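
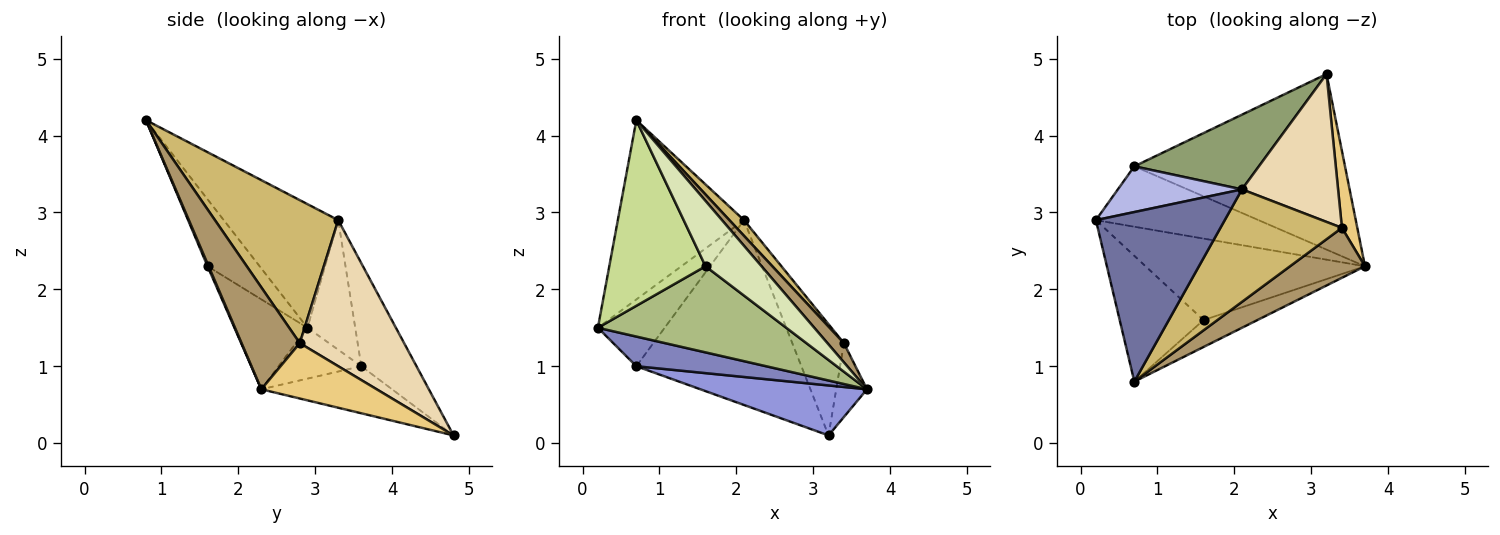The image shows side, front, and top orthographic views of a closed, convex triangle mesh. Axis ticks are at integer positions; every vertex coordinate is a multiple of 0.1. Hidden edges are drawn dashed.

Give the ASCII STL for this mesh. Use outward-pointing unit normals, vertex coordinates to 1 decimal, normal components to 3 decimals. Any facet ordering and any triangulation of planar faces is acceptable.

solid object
 facet normal -0.550 0.607 0.574
  outer loop
   vertex 2.1 3.3 2.9
   vertex 0.2 2.9 1.5
   vertex 0.7 0.8 4.2
  endloop
 endfacet
 facet normal -0.270 -0.424 -0.864
  outer loop
   vertex 0.7 3.6 1.0
   vertex 3.7 2.3 0.7
   vertex 0.2 2.9 1.5
  endloop
 endfacet
 facet normal -0.210 -0.268 -0.940
  outer loop
   vertex 0.7 3.6 1.0
   vertex 3.2 4.8 0.1
   vertex 3.7 2.3 0.7
  endloop
 endfacet
 facet normal -0.508 0.711 0.487
  outer loop
   vertex 0.7 3.6 1.0
   vertex 0.2 2.9 1.5
   vertex 2.1 3.3 2.9
  endloop
 endfacet
 facet normal -0.296 0.885 0.358
  outer loop
   vertex 0.7 3.6 1.0
   vertex 2.1 3.3 2.9
   vertex 3.2 4.8 0.1
  endloop
 endfacet
 facet normal -0.271 -0.699 -0.662
  outer loop
   vertex 1.6 1.6 2.3
   vertex 0.2 2.9 1.5
   vertex 3.7 2.3 0.7
  endloop
 endfacet
 facet normal -0.409 -0.755 -0.512
  outer loop
   vertex 1.6 1.6 2.3
   vertex 0.7 0.8 4.2
   vertex 0.2 2.9 1.5
  endloop
 endfacet
 facet normal 0.018 -0.925 -0.381
  outer loop
   vertex 1.6 1.6 2.3
   vertex 3.7 2.3 0.7
   vertex 0.7 0.8 4.2
  endloop
 endfacet
 facet normal 0.785 -0.222 0.578
  outer loop
   vertex 3.4 2.8 1.3
   vertex 0.7 0.8 4.2
   vertex 3.7 2.3 0.7
  endloop
 endfacet
 facet normal 0.759 -0.090 0.645
  outer loop
   vertex 3.4 2.8 1.3
   vertex 2.1 3.3 2.9
   vertex 0.7 0.8 4.2
  endloop
 endfacet
 facet normal 0.933 0.249 0.259
  outer loop
   vertex 3.4 2.8 1.3
   vertex 3.7 2.3 0.7
   vertex 3.2 4.8 0.1
  endloop
 endfacet
 facet normal 0.772 0.382 0.508
  outer loop
   vertex 3.4 2.8 1.3
   vertex 3.2 4.8 0.1
   vertex 2.1 3.3 2.9
  endloop
 endfacet
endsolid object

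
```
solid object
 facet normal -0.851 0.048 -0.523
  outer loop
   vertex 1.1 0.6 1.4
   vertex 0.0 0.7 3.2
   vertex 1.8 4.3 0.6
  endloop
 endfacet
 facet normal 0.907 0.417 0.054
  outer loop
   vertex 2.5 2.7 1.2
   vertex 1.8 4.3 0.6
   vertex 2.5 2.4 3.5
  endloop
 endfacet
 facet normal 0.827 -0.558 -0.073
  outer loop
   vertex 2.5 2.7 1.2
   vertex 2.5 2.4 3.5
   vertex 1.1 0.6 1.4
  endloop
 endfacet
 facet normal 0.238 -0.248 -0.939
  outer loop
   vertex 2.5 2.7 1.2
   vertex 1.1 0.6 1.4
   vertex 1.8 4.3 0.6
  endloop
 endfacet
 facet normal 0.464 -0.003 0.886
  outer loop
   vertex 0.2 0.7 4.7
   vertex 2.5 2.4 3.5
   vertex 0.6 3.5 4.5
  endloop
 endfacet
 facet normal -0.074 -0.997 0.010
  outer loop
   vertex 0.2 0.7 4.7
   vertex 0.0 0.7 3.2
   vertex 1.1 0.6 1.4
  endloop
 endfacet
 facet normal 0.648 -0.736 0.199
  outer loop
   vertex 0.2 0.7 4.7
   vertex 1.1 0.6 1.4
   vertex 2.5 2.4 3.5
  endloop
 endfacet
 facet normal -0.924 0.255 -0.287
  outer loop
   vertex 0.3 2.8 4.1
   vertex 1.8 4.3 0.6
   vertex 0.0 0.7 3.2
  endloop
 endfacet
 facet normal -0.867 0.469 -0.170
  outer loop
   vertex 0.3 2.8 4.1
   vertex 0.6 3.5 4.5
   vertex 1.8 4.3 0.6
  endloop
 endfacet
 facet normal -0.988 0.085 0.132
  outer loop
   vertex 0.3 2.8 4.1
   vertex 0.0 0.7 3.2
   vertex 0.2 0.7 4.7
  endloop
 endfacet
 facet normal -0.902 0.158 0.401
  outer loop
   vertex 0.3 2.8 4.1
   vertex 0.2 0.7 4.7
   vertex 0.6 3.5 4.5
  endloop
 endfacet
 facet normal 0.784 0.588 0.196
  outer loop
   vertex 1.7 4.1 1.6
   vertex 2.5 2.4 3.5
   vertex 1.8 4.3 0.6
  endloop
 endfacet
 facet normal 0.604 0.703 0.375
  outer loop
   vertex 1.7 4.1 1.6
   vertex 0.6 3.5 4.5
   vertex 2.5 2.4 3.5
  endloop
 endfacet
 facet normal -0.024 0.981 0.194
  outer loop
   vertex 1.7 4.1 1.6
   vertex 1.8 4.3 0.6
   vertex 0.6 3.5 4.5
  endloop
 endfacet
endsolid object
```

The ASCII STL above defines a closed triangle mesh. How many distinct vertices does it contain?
9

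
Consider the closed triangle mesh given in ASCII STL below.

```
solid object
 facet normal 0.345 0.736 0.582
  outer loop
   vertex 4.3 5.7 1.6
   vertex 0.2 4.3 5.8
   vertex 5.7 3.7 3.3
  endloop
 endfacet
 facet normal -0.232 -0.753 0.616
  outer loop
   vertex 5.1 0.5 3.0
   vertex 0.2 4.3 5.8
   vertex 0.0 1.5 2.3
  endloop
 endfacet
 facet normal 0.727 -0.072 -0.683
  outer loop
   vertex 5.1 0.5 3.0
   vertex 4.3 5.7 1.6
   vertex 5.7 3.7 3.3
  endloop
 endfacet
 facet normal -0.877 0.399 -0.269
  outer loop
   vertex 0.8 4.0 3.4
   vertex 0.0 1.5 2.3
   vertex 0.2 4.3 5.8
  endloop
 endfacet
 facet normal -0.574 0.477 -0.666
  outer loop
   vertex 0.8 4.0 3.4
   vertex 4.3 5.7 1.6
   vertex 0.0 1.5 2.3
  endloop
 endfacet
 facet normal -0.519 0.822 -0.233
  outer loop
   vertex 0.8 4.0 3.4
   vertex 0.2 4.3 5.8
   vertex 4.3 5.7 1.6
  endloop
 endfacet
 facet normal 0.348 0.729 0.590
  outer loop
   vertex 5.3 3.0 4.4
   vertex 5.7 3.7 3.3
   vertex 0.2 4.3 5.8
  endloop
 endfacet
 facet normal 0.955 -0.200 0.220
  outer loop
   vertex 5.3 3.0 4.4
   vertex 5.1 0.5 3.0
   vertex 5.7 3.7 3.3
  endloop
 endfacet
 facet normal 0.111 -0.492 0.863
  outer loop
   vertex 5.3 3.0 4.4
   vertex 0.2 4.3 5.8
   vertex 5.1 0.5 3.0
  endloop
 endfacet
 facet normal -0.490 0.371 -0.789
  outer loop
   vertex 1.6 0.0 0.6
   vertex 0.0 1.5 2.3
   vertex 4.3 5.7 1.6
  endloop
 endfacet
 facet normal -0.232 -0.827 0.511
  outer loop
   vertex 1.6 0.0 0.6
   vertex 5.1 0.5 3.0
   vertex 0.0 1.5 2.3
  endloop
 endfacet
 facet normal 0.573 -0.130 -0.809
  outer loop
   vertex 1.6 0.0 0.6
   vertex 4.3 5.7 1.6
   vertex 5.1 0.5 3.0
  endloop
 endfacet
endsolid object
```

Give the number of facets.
12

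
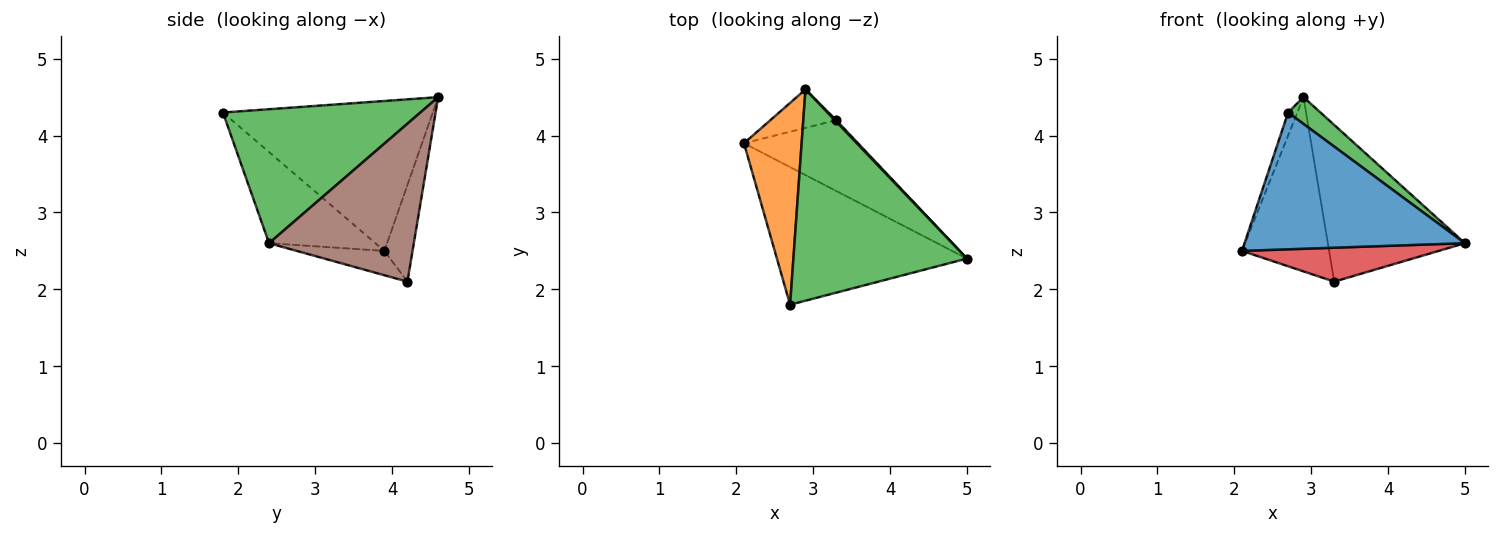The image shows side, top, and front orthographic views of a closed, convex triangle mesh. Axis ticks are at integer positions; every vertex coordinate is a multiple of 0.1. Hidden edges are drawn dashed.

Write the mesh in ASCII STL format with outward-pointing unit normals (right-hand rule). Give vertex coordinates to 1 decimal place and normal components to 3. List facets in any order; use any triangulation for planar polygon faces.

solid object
 facet normal -0.322 -0.667 -0.671
  outer loop
   vertex 2.7 1.8 4.3
   vertex 2.1 3.9 2.5
   vertex 5.0 2.4 2.6
  endloop
 endfacet
 facet normal -0.933 0.041 0.359
  outer loop
   vertex 2.9 4.6 4.5
   vertex 2.1 3.9 2.5
   vertex 2.7 1.8 4.3
  endloop
 endfacet
 facet normal 0.608 -0.100 0.788
  outer loop
   vertex 2.9 4.6 4.5
   vertex 2.7 1.8 4.3
   vertex 5.0 2.4 2.6
  endloop
 endfacet
 facet normal -0.189 -0.424 -0.885
  outer loop
   vertex 3.3 4.2 2.1
   vertex 5.0 2.4 2.6
   vertex 2.1 3.9 2.5
  endloop
 endfacet
 facet normal -0.301 0.931 -0.205
  outer loop
   vertex 3.3 4.2 2.1
   vertex 2.1 3.9 2.5
   vertex 2.9 4.6 4.5
  endloop
 endfacet
 facet normal 0.726 0.688 0.006
  outer loop
   vertex 3.3 4.2 2.1
   vertex 2.9 4.6 4.5
   vertex 5.0 2.4 2.6
  endloop
 endfacet
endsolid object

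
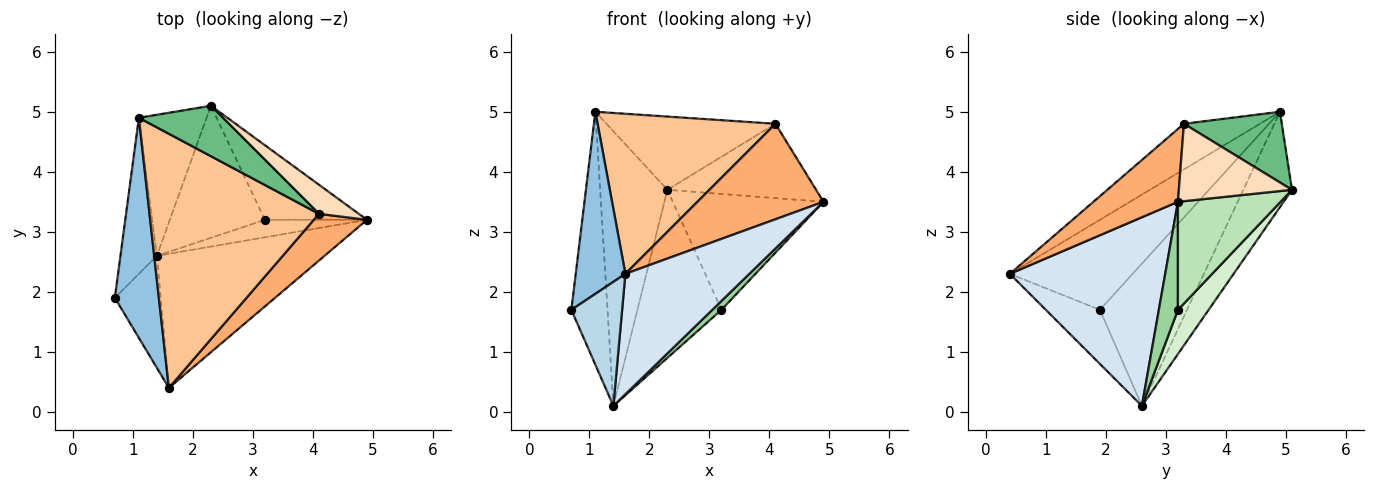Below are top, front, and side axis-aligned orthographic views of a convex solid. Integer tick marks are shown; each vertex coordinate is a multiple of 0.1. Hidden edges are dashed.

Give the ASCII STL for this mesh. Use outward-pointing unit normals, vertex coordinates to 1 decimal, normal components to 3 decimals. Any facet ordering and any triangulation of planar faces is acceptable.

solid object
 facet normal -0.899 0.373 -0.230
  outer loop
   vertex 1.4 2.6 0.1
   vertex 0.7 1.9 1.7
   vertex 1.1 4.9 5.0
  endloop
 endfacet
 facet normal -0.844 -0.342 0.413
  outer loop
   vertex 1.6 0.4 2.3
   vertex 1.1 4.9 5.0
   vertex 0.7 1.9 1.7
  endloop
 endfacet
 facet normal -0.620 -0.582 -0.526
  outer loop
   vertex 1.6 0.4 2.3
   vertex 0.7 1.9 1.7
   vertex 1.4 2.6 0.1
  endloop
 endfacet
 facet normal 0.642 -0.512 -0.571
  outer loop
   vertex 1.6 0.4 2.3
   vertex 1.4 2.6 0.1
   vertex 4.9 3.2 3.5
  endloop
 endfacet
 facet normal -0.541 0.748 -0.384
  outer loop
   vertex 2.3 5.1 3.7
   vertex 1.4 2.6 0.1
   vertex 1.1 4.9 5.0
  endloop
 endfacet
 facet normal 0.516 -0.769 0.377
  outer loop
   vertex 4.1 3.3 4.8
   vertex 1.6 0.4 2.3
   vertex 4.9 3.2 3.5
  endloop
 endfacet
 facet normal -0.222 -0.520 0.825
  outer loop
   vertex 4.1 3.3 4.8
   vertex 1.1 4.9 5.0
   vertex 1.6 0.4 2.3
  endloop
 endfacet
 facet normal 0.578 0.760 0.297
  outer loop
   vertex 4.1 3.3 4.8
   vertex 4.9 3.2 3.5
   vertex 2.3 5.1 3.7
  endloop
 endfacet
 facet normal 0.431 0.743 0.512
  outer loop
   vertex 4.1 3.3 4.8
   vertex 2.3 5.1 3.7
   vertex 1.1 4.9 5.0
  endloop
 endfacet
 facet normal 0.686 -0.330 -0.648
  outer loop
   vertex 3.2 3.2 1.7
   vertex 4.9 3.2 3.5
   vertex 1.4 2.6 0.1
  endloop
 endfacet
 facet normal 0.497 0.730 -0.470
  outer loop
   vertex 3.2 3.2 1.7
   vertex 2.3 5.1 3.7
   vertex 4.9 3.2 3.5
  endloop
 endfacet
 facet normal 0.276 0.756 -0.594
  outer loop
   vertex 3.2 3.2 1.7
   vertex 1.4 2.6 0.1
   vertex 2.3 5.1 3.7
  endloop
 endfacet
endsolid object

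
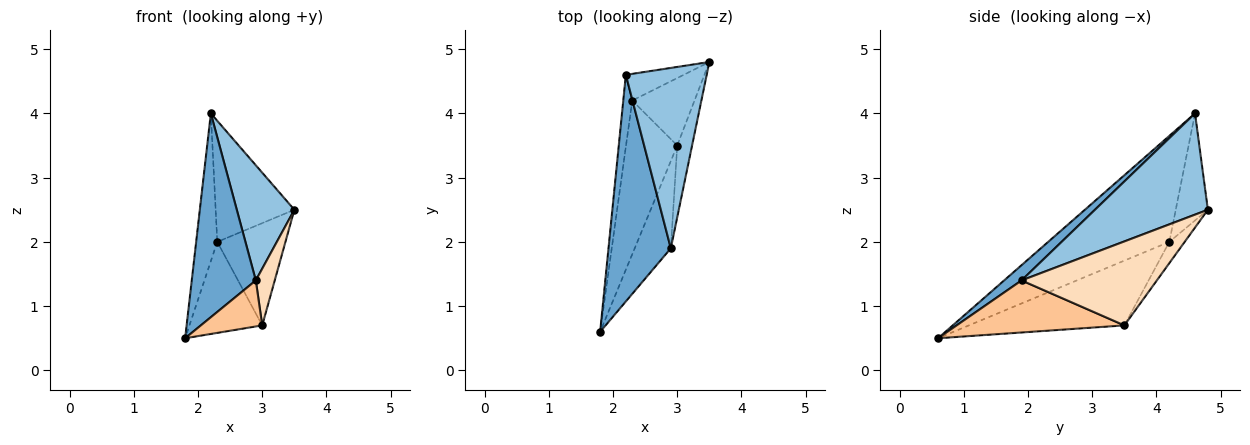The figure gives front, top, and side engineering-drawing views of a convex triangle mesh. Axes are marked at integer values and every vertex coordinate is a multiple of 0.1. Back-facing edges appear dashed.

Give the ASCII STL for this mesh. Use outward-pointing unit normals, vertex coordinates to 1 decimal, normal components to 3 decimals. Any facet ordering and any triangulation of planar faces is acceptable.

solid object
 facet normal 0.179 -0.658 0.731
  outer loop
   vertex 2.9 1.9 1.4
   vertex 2.2 4.6 4.0
   vertex 1.8 0.6 0.5
  endloop
 endfacet
 facet normal 0.726 -0.370 0.580
  outer loop
   vertex 2.9 1.9 1.4
   vertex 3.5 4.8 2.5
   vertex 2.2 4.6 4.0
  endloop
 endfacet
 facet normal -0.982 0.171 -0.083
  outer loop
   vertex 2.3 4.2 2.0
   vertex 1.8 0.6 0.5
   vertex 2.2 4.6 4.0
  endloop
 endfacet
 facet normal -0.370 0.907 -0.200
  outer loop
   vertex 2.3 4.2 2.0
   vertex 2.2 4.6 4.0
   vertex 3.5 4.8 2.5
  endloop
 endfacet
 facet normal -0.736 0.345 -0.582
  outer loop
   vertex 3.0 3.5 0.7
   vertex 1.8 0.6 0.5
   vertex 2.3 4.2 2.0
  endloop
 endfacet
 facet normal -0.185 0.820 -0.541
  outer loop
   vertex 3.0 3.5 0.7
   vertex 2.3 4.2 2.0
   vertex 3.5 4.8 2.5
  endloop
 endfacet
 facet normal 0.787 -0.288 -0.546
  outer loop
   vertex 3.0 3.5 0.7
   vertex 2.9 1.9 1.4
   vertex 1.8 0.6 0.5
  endloop
 endfacet
 facet normal 0.976 -0.136 -0.172
  outer loop
   vertex 3.0 3.5 0.7
   vertex 3.5 4.8 2.5
   vertex 2.9 1.9 1.4
  endloop
 endfacet
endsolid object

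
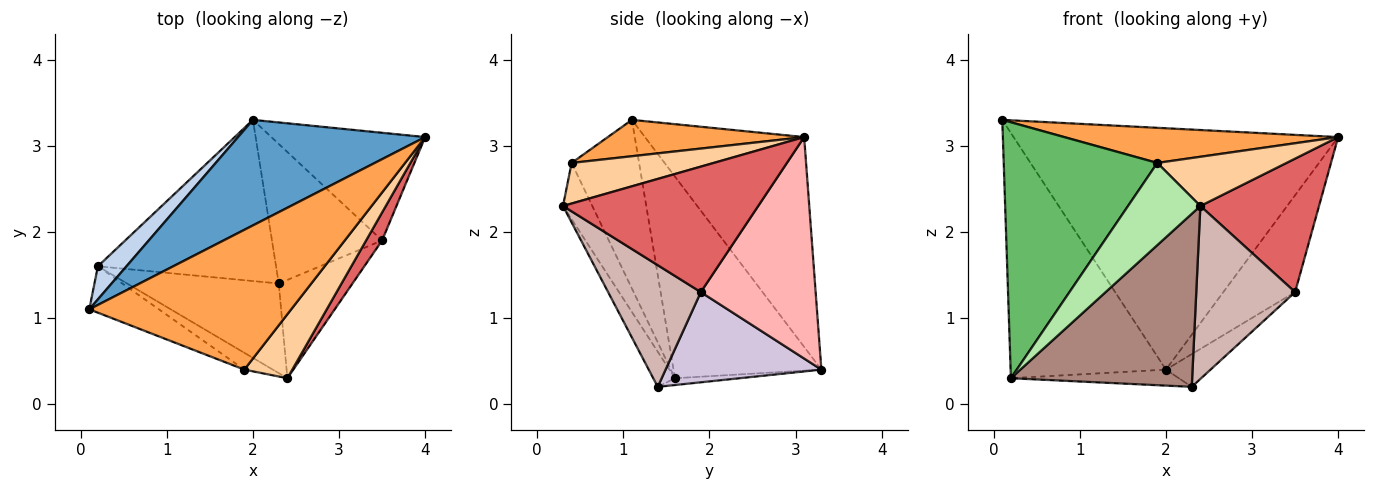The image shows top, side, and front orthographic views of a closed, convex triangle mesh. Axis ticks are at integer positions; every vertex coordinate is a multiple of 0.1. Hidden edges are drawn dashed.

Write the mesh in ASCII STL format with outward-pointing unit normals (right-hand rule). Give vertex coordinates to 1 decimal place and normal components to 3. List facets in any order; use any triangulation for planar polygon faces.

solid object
 facet normal -0.410 0.836 0.365
  outer loop
   vertex 2.0 3.3 0.4
   vertex 0.1 1.1 3.3
   vertex 4.0 3.1 3.1
  endloop
 endfacet
 facet normal -0.686 0.721 0.097
  outer loop
   vertex 0.2 1.6 0.3
   vertex 0.1 1.1 3.3
   vertex 2.0 3.3 0.4
  endloop
 endfacet
 facet normal 0.172 -0.240 0.955
  outer loop
   vertex 1.9 0.4 2.8
   vertex 4.0 3.1 3.1
   vertex 0.1 1.1 3.3
  endloop
 endfacet
 facet normal 0.557 -0.506 0.658
  outer loop
   vertex 1.9 0.4 2.8
   vertex 2.4 0.3 2.3
   vertex 4.0 3.1 3.1
  endloop
 endfacet
 facet normal -0.397 -0.903 -0.164
  outer loop
   vertex 1.9 0.4 2.8
   vertex 0.1 1.1 3.3
   vertex 0.2 1.6 0.3
  endloop
 endfacet
 facet normal -0.369 -0.911 -0.186
  outer loop
   vertex 1.9 0.4 2.8
   vertex 0.2 1.6 0.3
   vertex 2.4 0.3 2.3
  endloop
 endfacet
 facet normal 0.849 -0.516 0.108
  outer loop
   vertex 3.5 1.9 1.3
   vertex 4.0 3.1 3.1
   vertex 2.4 0.3 2.3
  endloop
 endfacet
 facet normal 0.731 0.457 -0.507
  outer loop
   vertex 3.5 1.9 1.3
   vertex 2.0 3.3 0.4
   vertex 4.0 3.1 3.1
  endloop
 endfacet
 facet normal -0.038 0.099 -0.994
  outer loop
   vertex 2.3 1.4 0.2
   vertex 0.2 1.6 0.3
   vertex 2.0 3.3 0.4
  endloop
 endfacet
 facet normal 0.623 0.179 -0.761
  outer loop
   vertex 2.3 1.4 0.2
   vertex 2.0 3.3 0.4
   vertex 3.5 1.9 1.3
  endloop
 endfacet
 facet normal -0.106 -0.883 -0.457
  outer loop
   vertex 2.3 1.4 0.2
   vertex 2.4 0.3 2.3
   vertex 0.2 1.6 0.3
  endloop
 endfacet
 facet normal 0.632 -0.674 -0.383
  outer loop
   vertex 2.3 1.4 0.2
   vertex 3.5 1.9 1.3
   vertex 2.4 0.3 2.3
  endloop
 endfacet
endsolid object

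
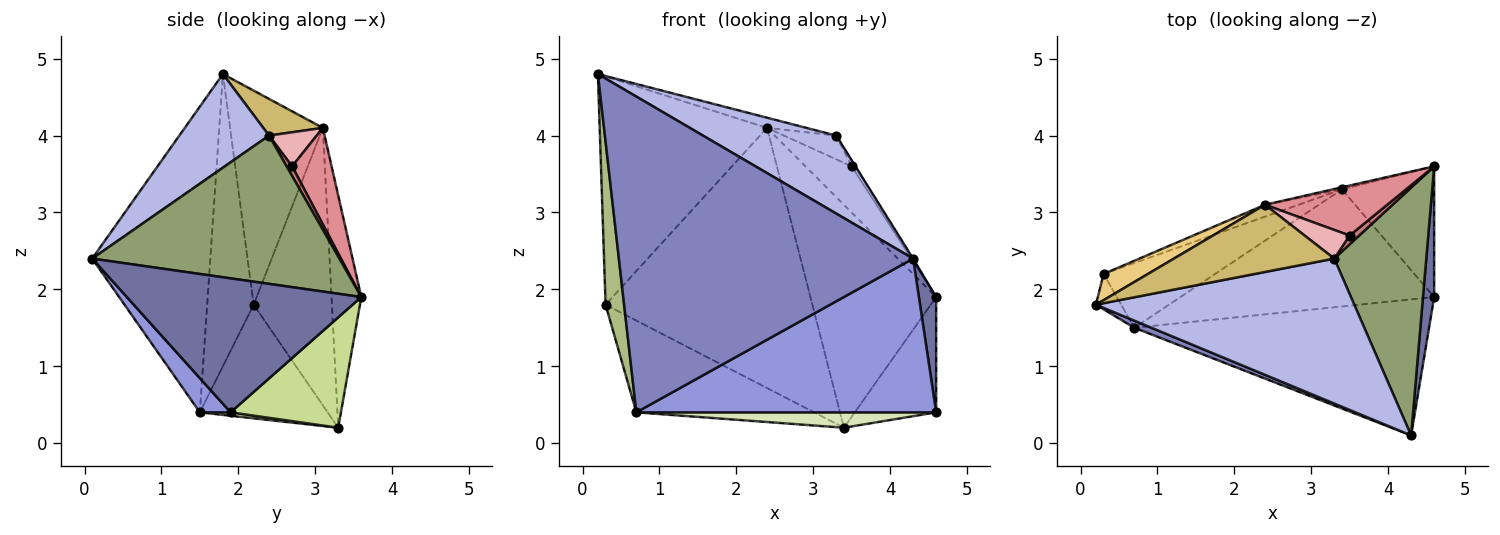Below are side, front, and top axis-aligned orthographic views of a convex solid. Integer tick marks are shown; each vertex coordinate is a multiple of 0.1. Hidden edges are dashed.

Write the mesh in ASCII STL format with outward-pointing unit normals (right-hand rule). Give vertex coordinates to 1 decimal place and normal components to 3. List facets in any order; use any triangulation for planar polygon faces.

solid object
 facet normal 0.994 -0.073 0.083
  outer loop
   vertex 4.6 3.6 1.9
   vertex 4.3 0.1 2.4
   vertex 4.6 1.9 0.4
  endloop
 endfacet
 facet normal -0.372 -0.928 0.021
  outer loop
   vertex 0.7 1.5 0.4
   vertex 4.3 0.1 2.4
   vertex 0.2 1.8 4.8
  endloop
 endfacet
 facet normal 0.077 -0.747 -0.661
  outer loop
   vertex 0.7 1.5 0.4
   vertex 4.6 1.9 0.4
   vertex 4.3 0.1 2.4
  endloop
 endfacet
 facet normal 0.304 -0.451 0.839
  outer loop
   vertex 3.3 2.4 4.0
   vertex 0.2 1.8 4.8
   vertex 4.3 0.1 2.4
  endloop
 endfacet
 facet normal 0.850 0.003 0.527
  outer loop
   vertex 3.3 2.4 4.0
   vertex 4.3 0.1 2.4
   vertex 4.6 3.6 1.9
  endloop
 endfacet
 facet normal -0.926 -0.369 -0.080
  outer loop
   vertex 0.3 2.2 1.8
   vertex 0.7 1.5 0.4
   vertex 0.2 1.8 4.8
  endloop
 endfacet
 facet normal 0.668 0.493 -0.558
  outer loop
   vertex 3.4 3.3 0.2
   vertex 4.6 3.6 1.9
   vertex 4.6 1.9 0.4
  endloop
 endfacet
 facet normal 0.013 -0.130 -0.991
  outer loop
   vertex 3.4 3.3 0.2
   vertex 4.6 1.9 0.4
   vertex 0.7 1.5 0.4
  endloop
 endfacet
 facet normal -0.507 0.705 -0.497
  outer loop
   vertex 3.4 3.3 0.2
   vertex 0.7 1.5 0.4
   vertex 0.3 2.2 1.8
  endloop
 endfacet
 facet normal 0.221 0.146 0.964
  outer loop
   vertex 2.4 3.1 4.1
   vertex 0.2 1.8 4.8
   vertex 3.3 2.4 4.0
  endloop
 endfacet
 facet normal -0.482 0.870 0.100
  outer loop
   vertex 2.4 3.1 4.1
   vertex 0.3 2.2 1.8
   vertex 0.2 1.8 4.8
  endloop
 endfacet
 facet normal -0.230 0.973 -0.009
  outer loop
   vertex 2.4 3.1 4.1
   vertex 4.6 3.6 1.9
   vertex 3.4 3.3 0.2
  endloop
 endfacet
 facet normal -0.354 0.934 -0.043
  outer loop
   vertex 2.4 3.1 4.1
   vertex 3.4 3.3 0.2
   vertex 0.3 2.2 1.8
  endloop
 endfacet
 facet normal 0.640 0.426 0.640
  outer loop
   vertex 3.5 2.7 3.6
   vertex 3.3 2.4 4.0
   vertex 4.6 3.6 1.9
  endloop
 endfacet
 facet normal 0.502 0.587 0.635
  outer loop
   vertex 3.5 2.7 3.6
   vertex 4.6 3.6 1.9
   vertex 2.4 3.1 4.1
  endloop
 endfacet
 facet normal 0.503 0.552 0.665
  outer loop
   vertex 3.5 2.7 3.6
   vertex 2.4 3.1 4.1
   vertex 3.3 2.4 4.0
  endloop
 endfacet
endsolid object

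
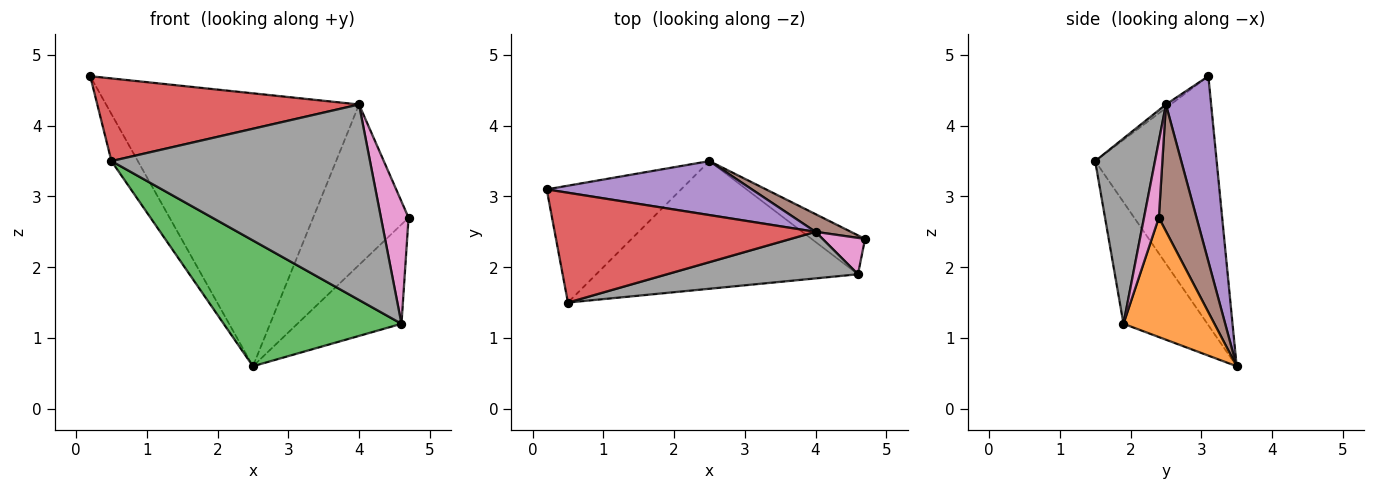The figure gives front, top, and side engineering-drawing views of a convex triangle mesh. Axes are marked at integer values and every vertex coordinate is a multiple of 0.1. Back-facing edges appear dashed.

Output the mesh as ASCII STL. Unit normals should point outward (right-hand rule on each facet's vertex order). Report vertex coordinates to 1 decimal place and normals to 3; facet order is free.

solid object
 facet normal -0.864 0.188 -0.467
  outer loop
   vertex 2.5 3.5 0.6
   vertex 0.5 1.5 3.5
   vertex 0.2 3.1 4.7
  endloop
 endfacet
 facet normal 0.631 0.722 -0.283
  outer loop
   vertex 4.6 1.9 1.2
   vertex 2.5 3.5 0.6
   vertex 4.7 2.4 2.7
  endloop
 endfacet
 facet normal -0.314 -0.666 -0.676
  outer loop
   vertex 4.6 1.9 1.2
   vertex 0.5 1.5 3.5
   vertex 2.5 3.5 0.6
  endloop
 endfacet
 facet normal -0.011 -0.601 0.799
  outer loop
   vertex 4.0 2.5 4.3
   vertex 0.2 3.1 4.7
   vertex 0.5 1.5 3.5
  endloop
 endfacet
 facet normal 0.173 0.966 0.191
  outer loop
   vertex 4.0 2.5 4.3
   vertex 2.5 3.5 0.6
   vertex 0.2 3.1 4.7
  endloop
 endfacet
 facet normal 0.365 0.925 0.102
  outer loop
   vertex 4.0 2.5 4.3
   vertex 4.7 2.4 2.7
   vertex 2.5 3.5 0.6
  endloop
 endfacet
 facet normal 0.458 -0.852 0.254
  outer loop
   vertex 4.0 2.5 4.3
   vertex 4.6 1.9 1.2
   vertex 4.7 2.4 2.7
  endloop
 endfacet
 facet normal 0.219 -0.949 0.226
  outer loop
   vertex 4.0 2.5 4.3
   vertex 0.5 1.5 3.5
   vertex 4.6 1.9 1.2
  endloop
 endfacet
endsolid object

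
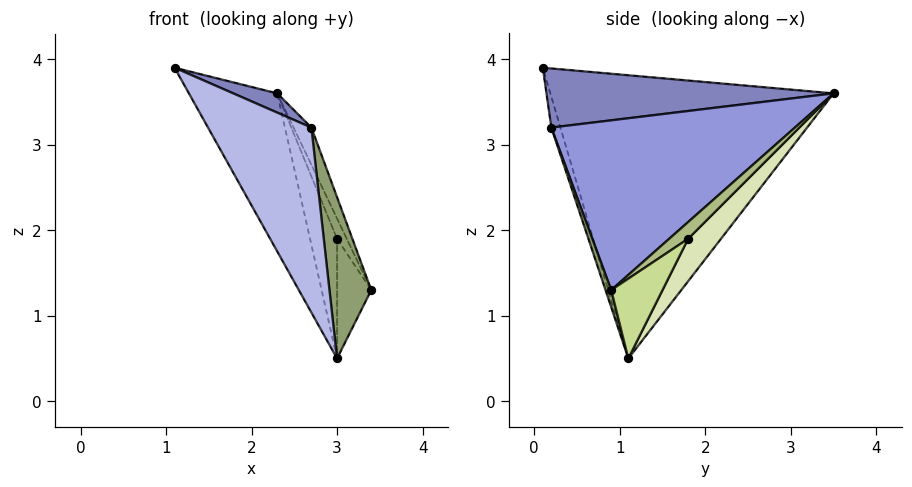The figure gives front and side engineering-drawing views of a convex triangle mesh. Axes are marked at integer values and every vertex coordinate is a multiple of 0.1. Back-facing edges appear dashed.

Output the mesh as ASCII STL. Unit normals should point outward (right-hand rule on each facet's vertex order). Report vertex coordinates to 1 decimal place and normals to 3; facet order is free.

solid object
 facet normal -0.872 0.272 -0.407
  outer loop
   vertex 3.0 1.1 0.5
   vertex 1.1 0.1 3.9
   vertex 2.3 3.5 3.6
  endloop
 endfacet
 facet normal 0.403 -0.062 0.913
  outer loop
   vertex 2.7 0.2 3.2
   vertex 2.3 3.5 3.6
   vertex 1.1 0.1 3.9
  endloop
 endfacet
 facet normal 0.928 0.068 0.367
  outer loop
   vertex 2.7 0.2 3.2
   vertex 3.4 0.9 1.3
   vertex 2.3 3.5 3.6
  endloop
 endfacet
 facet normal -0.083 -0.943 -0.323
  outer loop
   vertex 2.7 0.2 3.2
   vertex 1.1 0.1 3.9
   vertex 3.0 1.1 0.5
  endloop
 endfacet
 facet normal 0.129 -0.945 -0.301
  outer loop
   vertex 2.7 0.2 3.2
   vertex 3.0 1.1 0.5
   vertex 3.4 0.9 1.3
  endloop
 endfacet
 facet normal 0.888 0.452 -0.087
  outer loop
   vertex 3.0 1.8 1.9
   vertex 2.3 3.5 3.6
   vertex 3.4 0.9 1.3
  endloop
 endfacet
 facet normal 0.802 0.535 -0.267
  outer loop
   vertex 3.0 1.8 1.9
   vertex 3.4 0.9 1.3
   vertex 3.0 1.1 0.5
  endloop
 endfacet
 facet normal 0.736 0.606 -0.303
  outer loop
   vertex 3.0 1.8 1.9
   vertex 3.0 1.1 0.5
   vertex 2.3 3.5 3.6
  endloop
 endfacet
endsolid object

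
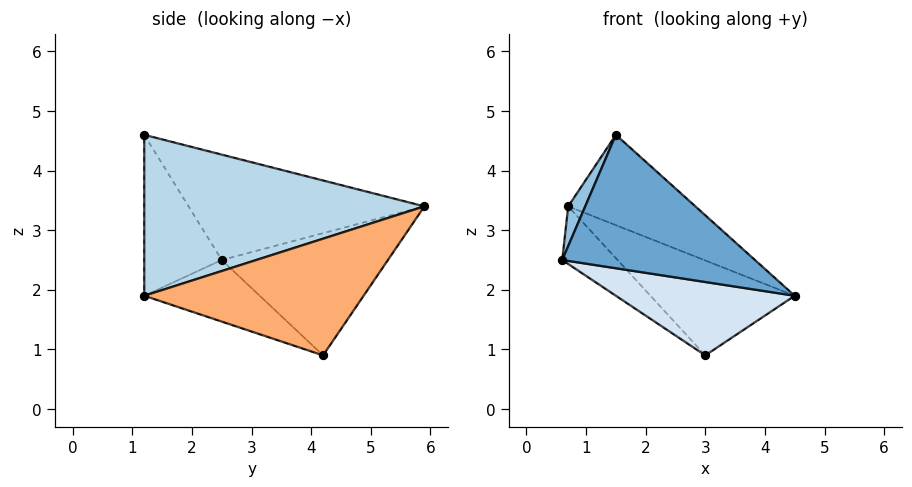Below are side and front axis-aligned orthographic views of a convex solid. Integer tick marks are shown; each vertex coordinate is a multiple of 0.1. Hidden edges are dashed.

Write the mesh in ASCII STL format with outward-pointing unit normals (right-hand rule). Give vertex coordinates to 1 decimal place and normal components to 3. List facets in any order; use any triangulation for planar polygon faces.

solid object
 facet normal -0.345 -0.857 -0.383
  outer loop
   vertex 1.5 1.2 4.6
   vertex 0.6 2.5 2.5
   vertex 4.5 1.2 1.9
  endloop
 endfacet
 facet normal -0.931 -0.067 0.358
  outer loop
   vertex 1.5 1.2 4.6
   vertex 0.7 5.9 3.4
   vertex 0.6 2.5 2.5
  endloop
 endfacet
 facet normal 0.640 0.291 0.711
  outer loop
   vertex 1.5 1.2 4.6
   vertex 4.5 1.2 1.9
   vertex 0.7 5.9 3.4
  endloop
 endfacet
 facet normal -0.274 -0.425 -0.863
  outer loop
   vertex 3.0 4.2 0.9
   vertex 4.5 1.2 1.9
   vertex 0.6 2.5 2.5
  endloop
 endfacet
 facet normal -0.642 0.214 -0.736
  outer loop
   vertex 3.0 4.2 0.9
   vertex 0.6 2.5 2.5
   vertex 0.7 5.9 3.4
  endloop
 endfacet
 facet normal 0.777 0.511 0.367
  outer loop
   vertex 3.0 4.2 0.9
   vertex 0.7 5.9 3.4
   vertex 4.5 1.2 1.9
  endloop
 endfacet
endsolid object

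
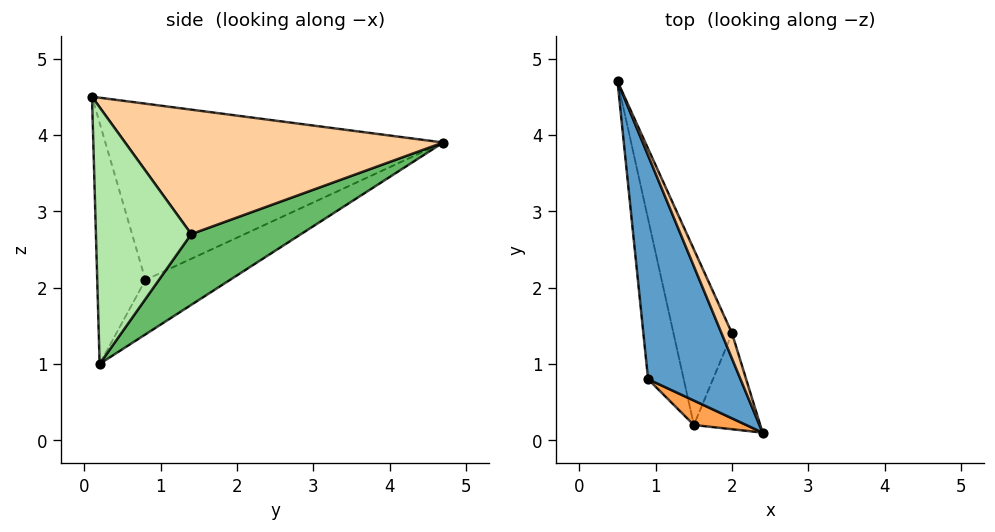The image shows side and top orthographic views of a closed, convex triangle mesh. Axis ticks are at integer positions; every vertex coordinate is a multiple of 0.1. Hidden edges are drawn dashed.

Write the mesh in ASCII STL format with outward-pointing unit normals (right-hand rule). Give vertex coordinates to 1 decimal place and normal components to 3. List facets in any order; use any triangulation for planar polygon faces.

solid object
 facet normal -0.847 -0.292 0.444
  outer loop
   vertex 0.9 0.8 2.1
   vertex 2.4 0.1 4.5
   vertex 0.5 4.7 3.9
  endloop
 endfacet
 facet normal -0.825 0.165 -0.540
  outer loop
   vertex 0.9 0.8 2.1
   vertex 0.5 4.7 3.9
   vertex 1.5 0.2 1.0
  endloop
 endfacet
 facet normal -0.577 -0.807 0.125
  outer loop
   vertex 0.9 0.8 2.1
   vertex 1.5 0.2 1.0
   vertex 2.4 0.1 4.5
  endloop
 endfacet
 facet normal 0.918 0.389 0.077
  outer loop
   vertex 2.0 1.4 2.7
   vertex 0.5 4.7 3.9
   vertex 2.4 0.1 4.5
  endloop
 endfacet
 facet normal 0.666 0.503 -0.551
  outer loop
   vertex 2.0 1.4 2.7
   vertex 1.5 0.2 1.0
   vertex 0.5 4.7 3.9
  endloop
 endfacet
 facet normal 0.967 -0.049 -0.250
  outer loop
   vertex 2.0 1.4 2.7
   vertex 2.4 0.1 4.5
   vertex 1.5 0.2 1.0
  endloop
 endfacet
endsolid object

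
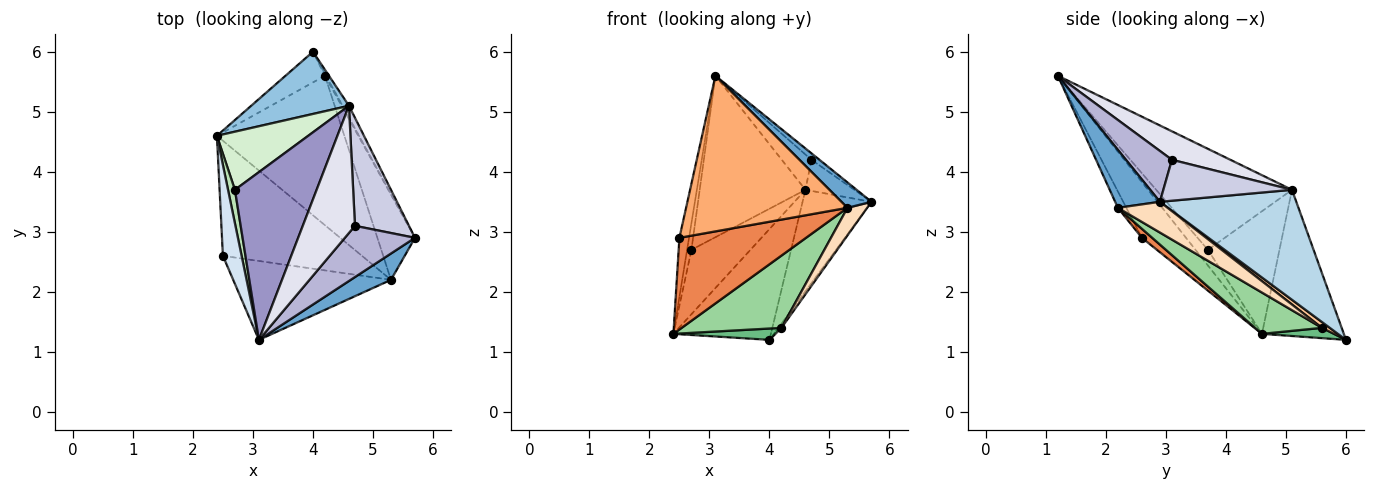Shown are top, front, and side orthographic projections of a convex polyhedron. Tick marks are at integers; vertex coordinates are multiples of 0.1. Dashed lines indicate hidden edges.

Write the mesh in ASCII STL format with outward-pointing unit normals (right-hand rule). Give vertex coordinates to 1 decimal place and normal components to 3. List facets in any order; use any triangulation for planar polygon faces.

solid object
 facet normal 0.719 -0.482 0.500
  outer loop
   vertex 5.3 2.2 3.4
   vertex 5.7 2.9 3.5
   vertex 3.1 1.2 5.6
  endloop
 endfacet
 facet normal -0.591 0.703 0.395
  outer loop
   vertex 4.6 5.1 3.7
   vertex 4.0 6.0 1.2
   vertex 2.4 4.6 1.3
  endloop
 endfacet
 facet normal 0.891 0.450 -0.052
  outer loop
   vertex 4.6 5.1 3.7
   vertex 5.7 2.9 3.5
   vertex 4.0 6.0 1.2
  endloop
 endfacet
 facet normal -0.928 0.203 0.311
  outer loop
   vertex 2.5 2.6 2.9
   vertex 3.1 1.2 5.6
   vertex 2.4 4.6 1.3
  endloop
 endfacet
 facet normal 0.051 -0.622 -0.781
  outer loop
   vertex 2.5 2.6 2.9
   vertex 2.4 4.6 1.3
   vertex 5.3 2.2 3.4
  endloop
 endfacet
 facet normal -0.047 -0.891 -0.452
  outer loop
   vertex 2.5 2.6 2.9
   vertex 5.3 2.2 3.4
   vertex 3.1 1.2 5.6
  endloop
 endfacet
 facet normal 0.913 0.365 -0.183
  outer loop
   vertex 4.2 5.6 1.4
   vertex 4.0 6.0 1.2
   vertex 5.7 2.9 3.5
  endloop
 endfacet
 facet normal 0.614 -0.243 -0.751
  outer loop
   vertex 4.2 5.6 1.4
   vertex 5.7 2.9 3.5
   vertex 5.3 2.2 3.4
  endloop
 endfacet
 facet normal 0.238 -0.337 -0.911
  outer loop
   vertex 4.2 5.6 1.4
   vertex 2.4 4.6 1.3
   vertex 4.0 6.0 1.2
  endloop
 endfacet
 facet normal 0.280 -0.418 -0.864
  outer loop
   vertex 4.2 5.6 1.4
   vertex 5.3 2.2 3.4
   vertex 2.4 4.6 1.3
  endloop
 endfacet
 facet normal -0.873 0.304 0.382
  outer loop
   vertex 2.7 3.7 2.7
   vertex 2.4 4.6 1.3
   vertex 3.1 1.2 5.6
  endloop
 endfacet
 facet normal -0.669 0.552 0.498
  outer loop
   vertex 2.7 3.7 2.7
   vertex 4.6 5.1 3.7
   vertex 2.4 4.6 1.3
  endloop
 endfacet
 facet normal -0.665 0.518 0.538
  outer loop
   vertex 2.7 3.7 2.7
   vertex 3.1 1.2 5.6
   vertex 4.6 5.1 3.7
  endloop
 endfacet
 facet normal 0.584 0.102 0.805
  outer loop
   vertex 4.7 3.1 4.2
   vertex 3.1 1.2 5.6
   vertex 5.7 2.9 3.5
  endloop
 endfacet
 facet normal 0.589 0.224 0.777
  outer loop
   vertex 4.7 3.1 4.2
   vertex 5.7 2.9 3.5
   vertex 4.6 5.1 3.7
  endloop
 endfacet
 facet normal 0.465 0.236 0.853
  outer loop
   vertex 4.7 3.1 4.2
   vertex 4.6 5.1 3.7
   vertex 3.1 1.2 5.6
  endloop
 endfacet
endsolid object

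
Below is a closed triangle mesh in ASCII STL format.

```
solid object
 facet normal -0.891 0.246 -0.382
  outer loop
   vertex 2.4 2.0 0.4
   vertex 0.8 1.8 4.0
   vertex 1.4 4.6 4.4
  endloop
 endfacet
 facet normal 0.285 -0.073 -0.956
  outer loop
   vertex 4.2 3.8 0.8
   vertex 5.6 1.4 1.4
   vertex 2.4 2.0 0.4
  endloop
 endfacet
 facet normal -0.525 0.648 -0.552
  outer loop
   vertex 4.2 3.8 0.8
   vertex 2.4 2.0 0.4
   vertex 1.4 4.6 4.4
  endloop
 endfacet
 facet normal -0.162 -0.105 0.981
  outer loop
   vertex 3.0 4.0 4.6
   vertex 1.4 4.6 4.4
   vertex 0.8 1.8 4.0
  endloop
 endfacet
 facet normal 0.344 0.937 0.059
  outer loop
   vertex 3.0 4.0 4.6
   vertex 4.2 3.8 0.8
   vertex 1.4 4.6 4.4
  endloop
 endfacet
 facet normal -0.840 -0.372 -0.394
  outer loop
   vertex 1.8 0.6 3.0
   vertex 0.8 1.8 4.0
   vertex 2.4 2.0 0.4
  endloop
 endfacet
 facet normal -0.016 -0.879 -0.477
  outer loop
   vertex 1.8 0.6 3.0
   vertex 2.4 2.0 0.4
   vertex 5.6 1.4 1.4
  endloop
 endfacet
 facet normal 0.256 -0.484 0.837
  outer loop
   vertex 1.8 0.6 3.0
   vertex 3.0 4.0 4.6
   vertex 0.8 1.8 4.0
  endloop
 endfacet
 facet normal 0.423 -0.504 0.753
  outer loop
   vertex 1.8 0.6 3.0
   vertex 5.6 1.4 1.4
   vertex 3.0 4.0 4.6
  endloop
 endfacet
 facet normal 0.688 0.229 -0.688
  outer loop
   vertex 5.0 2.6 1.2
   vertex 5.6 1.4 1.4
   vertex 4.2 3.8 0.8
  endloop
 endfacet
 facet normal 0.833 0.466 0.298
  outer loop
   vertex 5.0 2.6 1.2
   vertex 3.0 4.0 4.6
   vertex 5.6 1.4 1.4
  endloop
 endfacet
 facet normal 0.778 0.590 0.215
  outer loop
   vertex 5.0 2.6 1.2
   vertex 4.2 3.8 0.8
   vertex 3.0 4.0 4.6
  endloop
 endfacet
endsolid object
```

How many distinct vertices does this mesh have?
8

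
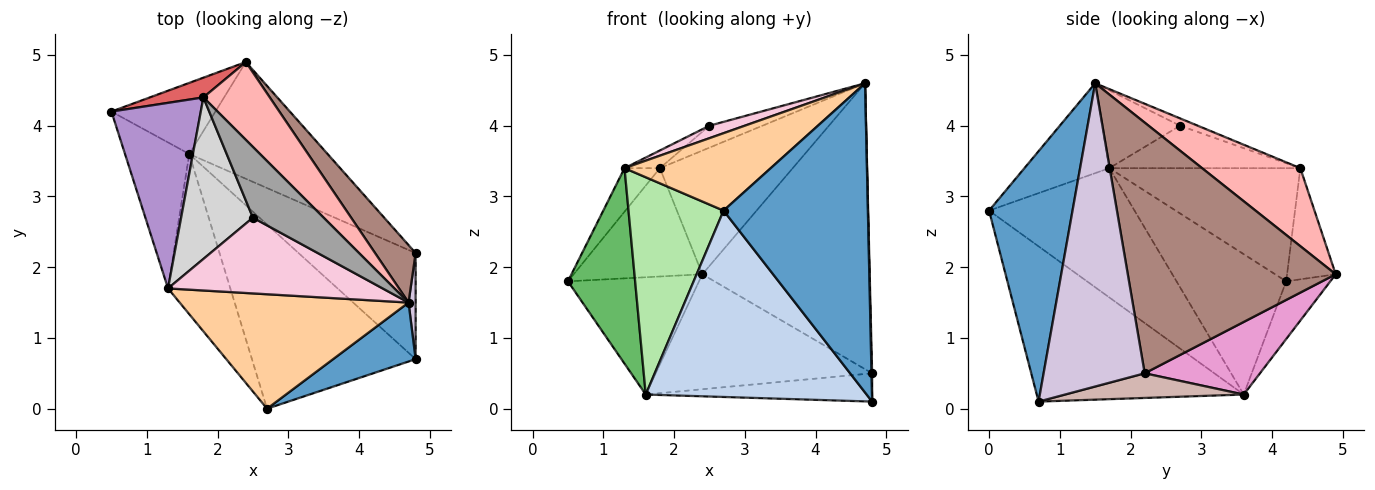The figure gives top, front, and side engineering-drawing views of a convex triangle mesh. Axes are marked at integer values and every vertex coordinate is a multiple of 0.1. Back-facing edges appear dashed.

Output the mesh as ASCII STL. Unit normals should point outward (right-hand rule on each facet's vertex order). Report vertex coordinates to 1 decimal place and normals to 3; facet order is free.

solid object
 facet normal 0.494 -0.854 0.163
  outer loop
   vertex 4.7 1.5 4.6
   vertex 2.7 0.0 2.8
   vertex 4.8 0.7 0.1
  endloop
 endfacet
 facet normal -0.555 -0.592 -0.585
  outer loop
   vertex 1.6 3.6 0.2
   vertex 4.8 0.7 0.1
   vertex 2.7 0.0 2.8
  endloop
 endfacet
 facet normal -0.277 0.822 -0.498
  outer loop
   vertex 1.6 3.6 0.2
   vertex 0.5 4.2 1.8
   vertex 2.4 4.9 1.9
  endloop
 endfacet
 facet normal -0.309 -0.533 0.788
  outer loop
   vertex 1.3 1.7 3.4
   vertex 2.7 0.0 2.8
   vertex 4.7 1.5 4.6
  endloop
 endfacet
 facet normal -0.794 -0.487 -0.364
  outer loop
   vertex 1.3 1.7 3.4
   vertex 0.5 4.2 1.8
   vertex 1.6 3.6 0.2
  endloop
 endfacet
 facet normal -0.776 -0.507 -0.374
  outer loop
   vertex 1.3 1.7 3.4
   vertex 1.6 3.6 0.2
   vertex 2.7 0.0 2.8
  endloop
 endfacet
 facet normal -0.349 0.922 0.168
  outer loop
   vertex 1.8 4.4 3.4
   vertex 2.4 4.9 1.9
   vertex 0.5 4.2 1.8
  endloop
 endfacet
 facet normal 0.531 0.717 0.451
  outer loop
   vertex 1.8 4.4 3.4
   vertex 4.7 1.5 4.6
   vertex 2.4 4.9 1.9
  endloop
 endfacet
 facet normal -0.777 0.144 0.613
  outer loop
   vertex 1.8 4.4 3.4
   vertex 0.5 4.2 1.8
   vertex 1.3 1.7 3.4
  endloop
 endfacet
 facet normal 1.000 -0.006 0.023
  outer loop
   vertex 4.8 2.2 0.5
   vertex 4.7 1.5 4.6
   vertex 4.8 0.7 0.1
  endloop
 endfacet
 facet normal 0.773 0.622 0.125
  outer loop
   vertex 4.8 2.2 0.5
   vertex 2.4 4.9 1.9
   vertex 4.7 1.5 4.6
  endloop
 endfacet
 facet normal 0.199 0.252 -0.947
  outer loop
   vertex 4.8 2.2 0.5
   vertex 4.8 0.7 0.1
   vertex 1.6 3.6 0.2
  endloop
 endfacet
 facet normal 0.350 0.657 -0.667
  outer loop
   vertex 4.8 2.2 0.5
   vertex 1.6 3.6 0.2
   vertex 2.4 4.9 1.9
  endloop
 endfacet
 facet normal -0.337 -0.153 0.929
  outer loop
   vertex 2.5 2.7 4.0
   vertex 1.3 1.7 3.4
   vertex 4.7 1.5 4.6
  endloop
 endfacet
 facet normal -0.098 0.295 0.950
  outer loop
   vertex 2.5 2.7 4.0
   vertex 4.7 1.5 4.6
   vertex 1.8 4.4 3.4
  endloop
 endfacet
 facet normal -0.507 0.094 0.857
  outer loop
   vertex 2.5 2.7 4.0
   vertex 1.8 4.4 3.4
   vertex 1.3 1.7 3.4
  endloop
 endfacet
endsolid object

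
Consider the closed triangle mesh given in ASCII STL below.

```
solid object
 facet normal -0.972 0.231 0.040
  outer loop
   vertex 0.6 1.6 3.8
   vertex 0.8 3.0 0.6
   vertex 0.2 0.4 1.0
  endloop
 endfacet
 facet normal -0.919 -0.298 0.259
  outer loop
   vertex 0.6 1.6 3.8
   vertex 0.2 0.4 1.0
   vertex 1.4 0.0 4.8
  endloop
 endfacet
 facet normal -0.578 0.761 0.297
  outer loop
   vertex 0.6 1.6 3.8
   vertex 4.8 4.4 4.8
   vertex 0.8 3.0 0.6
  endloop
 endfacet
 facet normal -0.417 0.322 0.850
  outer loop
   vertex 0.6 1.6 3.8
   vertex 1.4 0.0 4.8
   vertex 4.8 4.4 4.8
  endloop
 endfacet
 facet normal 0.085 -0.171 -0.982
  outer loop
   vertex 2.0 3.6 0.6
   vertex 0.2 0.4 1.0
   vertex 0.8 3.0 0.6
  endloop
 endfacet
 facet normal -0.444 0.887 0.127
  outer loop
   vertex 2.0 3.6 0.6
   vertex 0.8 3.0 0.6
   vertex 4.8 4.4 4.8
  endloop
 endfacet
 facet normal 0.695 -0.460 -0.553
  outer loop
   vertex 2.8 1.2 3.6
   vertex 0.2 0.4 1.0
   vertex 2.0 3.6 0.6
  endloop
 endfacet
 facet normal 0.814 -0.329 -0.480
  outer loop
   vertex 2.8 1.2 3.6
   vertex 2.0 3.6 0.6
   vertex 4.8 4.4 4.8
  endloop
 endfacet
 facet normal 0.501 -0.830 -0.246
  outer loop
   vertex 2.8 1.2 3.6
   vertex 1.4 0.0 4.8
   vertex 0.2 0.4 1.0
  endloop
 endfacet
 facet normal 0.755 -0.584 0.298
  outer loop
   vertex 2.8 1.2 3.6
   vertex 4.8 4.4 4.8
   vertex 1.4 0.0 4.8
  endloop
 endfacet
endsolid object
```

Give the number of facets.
10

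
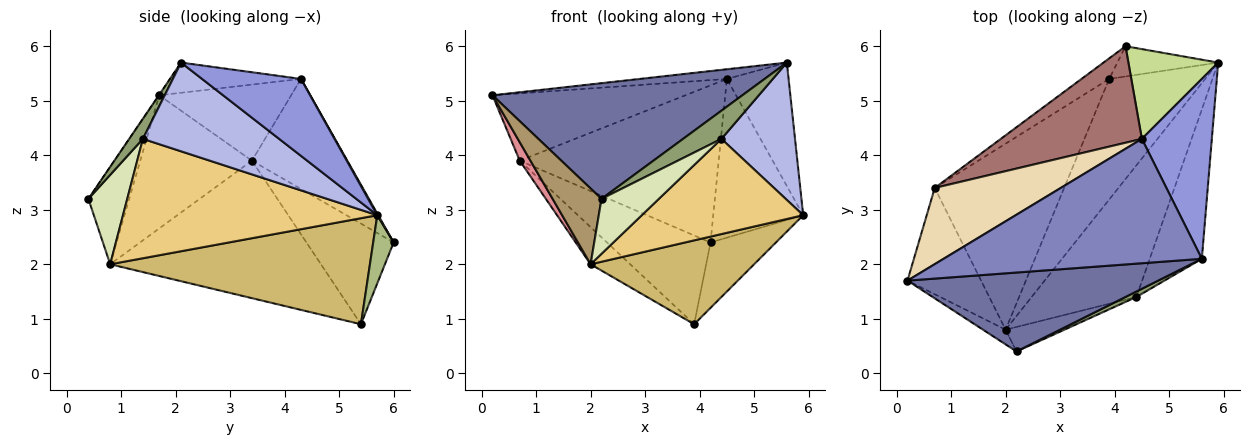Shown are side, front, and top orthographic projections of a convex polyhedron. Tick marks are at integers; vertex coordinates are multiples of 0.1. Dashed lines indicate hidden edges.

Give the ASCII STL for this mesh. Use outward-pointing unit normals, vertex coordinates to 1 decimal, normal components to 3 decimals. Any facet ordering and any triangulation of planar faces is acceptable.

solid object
 facet normal -0.001 -0.826 0.564
  outer loop
   vertex 2.2 0.4 3.2
   vertex 5.6 2.1 5.7
   vertex 0.2 1.7 5.1
  endloop
 endfacet
 facet normal -0.116 0.077 0.990
  outer loop
   vertex 4.5 4.3 5.4
   vertex 0.2 1.7 5.1
   vertex 5.6 2.1 5.7
  endloop
 endfacet
 facet normal 0.672 0.419 0.611
  outer loop
   vertex 4.5 4.3 5.4
   vertex 5.6 2.1 5.7
   vertex 5.9 5.7 2.9
  endloop
 endfacet
 facet normal 0.782 -0.422 -0.459
  outer loop
   vertex 4.4 1.4 4.3
   vertex 5.9 5.7 2.9
   vertex 5.6 2.1 5.7
  endloop
 endfacet
 facet normal 0.332 -0.926 0.179
  outer loop
   vertex 4.4 1.4 4.3
   vertex 5.6 2.1 5.7
   vertex 2.2 0.4 3.2
  endloop
 endfacet
 facet normal 0.273 0.873 -0.404
  outer loop
   vertex 4.2 6.0 2.4
   vertex 5.9 5.7 2.9
   vertex 3.9 5.4 0.9
  endloop
 endfacet
 facet normal 0.009 0.870 0.492
  outer loop
   vertex 4.2 6.0 2.4
   vertex 4.5 4.3 5.4
   vertex 5.9 5.7 2.9
  endloop
 endfacet
 facet normal 0.526 -0.777 -0.347
  outer loop
   vertex 2.0 0.8 2.0
   vertex 4.4 1.4 4.3
   vertex 2.2 0.4 3.2
  endloop
 endfacet
 facet normal -0.634 -0.759 -0.148
  outer loop
   vertex 2.0 0.8 2.0
   vertex 2.2 0.4 3.2
   vertex 0.2 1.7 5.1
  endloop
 endfacet
 facet normal 0.672 -0.423 -0.608
  outer loop
   vertex 2.0 0.8 2.0
   vertex 3.9 5.4 0.9
   vertex 5.9 5.7 2.9
  endloop
 endfacet
 facet normal 0.678 -0.430 -0.595
  outer loop
   vertex 2.0 0.8 2.0
   vertex 5.9 5.7 2.9
   vertex 4.4 1.4 4.3
  endloop
 endfacet
 facet normal -0.412 0.603 0.683
  outer loop
   vertex 0.7 3.4 3.9
   vertex 0.2 1.7 5.1
   vertex 4.5 4.3 5.4
  endloop
 endfacet
 facet normal -0.378 0.789 0.485
  outer loop
   vertex 0.7 3.4 3.9
   vertex 4.5 4.3 5.4
   vertex 4.2 6.0 2.4
  endloop
 endfacet
 facet normal -0.634 0.753 -0.174
  outer loop
   vertex 0.7 3.4 3.9
   vertex 4.2 6.0 2.4
   vertex 3.9 5.4 0.9
  endloop
 endfacet
 facet normal -0.872 -0.084 -0.482
  outer loop
   vertex 0.7 3.4 3.9
   vertex 2.0 0.8 2.0
   vertex 0.2 1.7 5.1
  endloop
 endfacet
 facet normal -0.721 0.136 -0.679
  outer loop
   vertex 0.7 3.4 3.9
   vertex 3.9 5.4 0.9
   vertex 2.0 0.8 2.0
  endloop
 endfacet
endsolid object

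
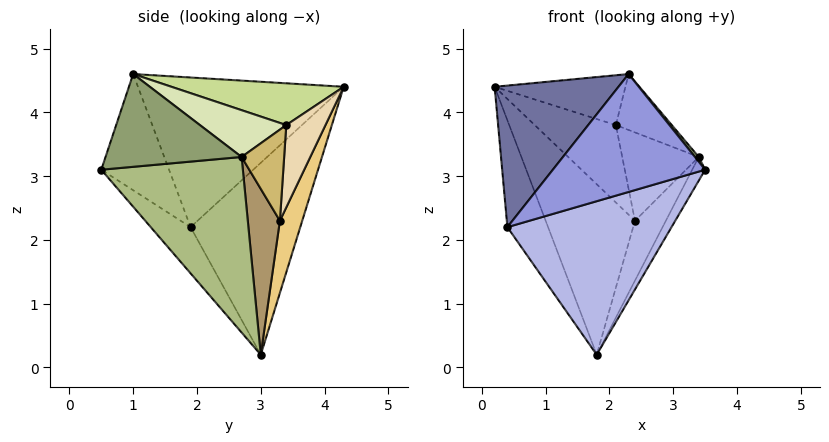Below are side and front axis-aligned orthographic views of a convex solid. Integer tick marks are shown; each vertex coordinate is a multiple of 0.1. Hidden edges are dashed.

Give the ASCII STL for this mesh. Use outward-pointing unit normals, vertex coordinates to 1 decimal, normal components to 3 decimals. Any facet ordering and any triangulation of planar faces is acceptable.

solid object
 facet normal -0.771 -0.464 0.436
  outer loop
   vertex 0.4 1.9 2.2
   vertex 2.3 1.0 4.6
   vertex 0.2 4.3 4.4
  endloop
 endfacet
 facet normal -0.850 0.316 -0.422
  outer loop
   vertex 0.4 1.9 2.2
   vertex 0.2 4.3 4.4
   vertex 1.8 3.0 0.2
  endloop
 endfacet
 facet normal -0.406 -0.913 -0.021
  outer loop
   vertex 0.4 1.9 2.2
   vertex 3.5 0.5 3.1
   vertex 2.3 1.0 4.6
  endloop
 endfacet
 facet normal -0.193 -0.796 -0.573
  outer loop
   vertex 0.4 1.9 2.2
   vertex 1.8 3.0 0.2
   vertex 3.5 0.5 3.1
  endloop
 endfacet
 facet normal 0.777 -0.022 0.629
  outer loop
   vertex 3.4 2.7 3.3
   vertex 2.3 1.0 4.6
   vertex 3.5 0.5 3.1
  endloop
 endfacet
 facet normal 0.889 0.081 -0.451
  outer loop
   vertex 3.4 2.7 3.3
   vertex 3.5 0.5 3.1
   vertex 1.8 3.0 0.2
  endloop
 endfacet
 facet normal 0.419 0.318 0.850
  outer loop
   vertex 2.1 3.4 3.8
   vertex 0.2 4.3 4.4
   vertex 2.3 1.0 4.6
  endloop
 endfacet
 facet normal 0.483 0.313 0.818
  outer loop
   vertex 2.1 3.4 3.8
   vertex 2.3 1.0 4.6
   vertex 3.4 2.7 3.3
  endloop
 endfacet
 facet normal 0.689 0.663 -0.292
  outer loop
   vertex 2.4 3.3 2.3
   vertex 3.4 2.7 3.3
   vertex 1.8 3.0 0.2
  endloop
 endfacet
 facet normal 0.485 0.873 0.039
  outer loop
   vertex 2.4 3.3 2.3
   vertex 2.1 3.4 3.8
   vertex 3.4 2.7 3.3
  endloop
 endfacet
 facet normal 0.237 0.950 -0.204
  outer loop
   vertex 2.4 3.3 2.3
   vertex 1.8 3.0 0.2
   vertex 0.2 4.3 4.4
  endloop
 endfacet
 facet normal 0.435 0.900 0.027
  outer loop
   vertex 2.4 3.3 2.3
   vertex 0.2 4.3 4.4
   vertex 2.1 3.4 3.8
  endloop
 endfacet
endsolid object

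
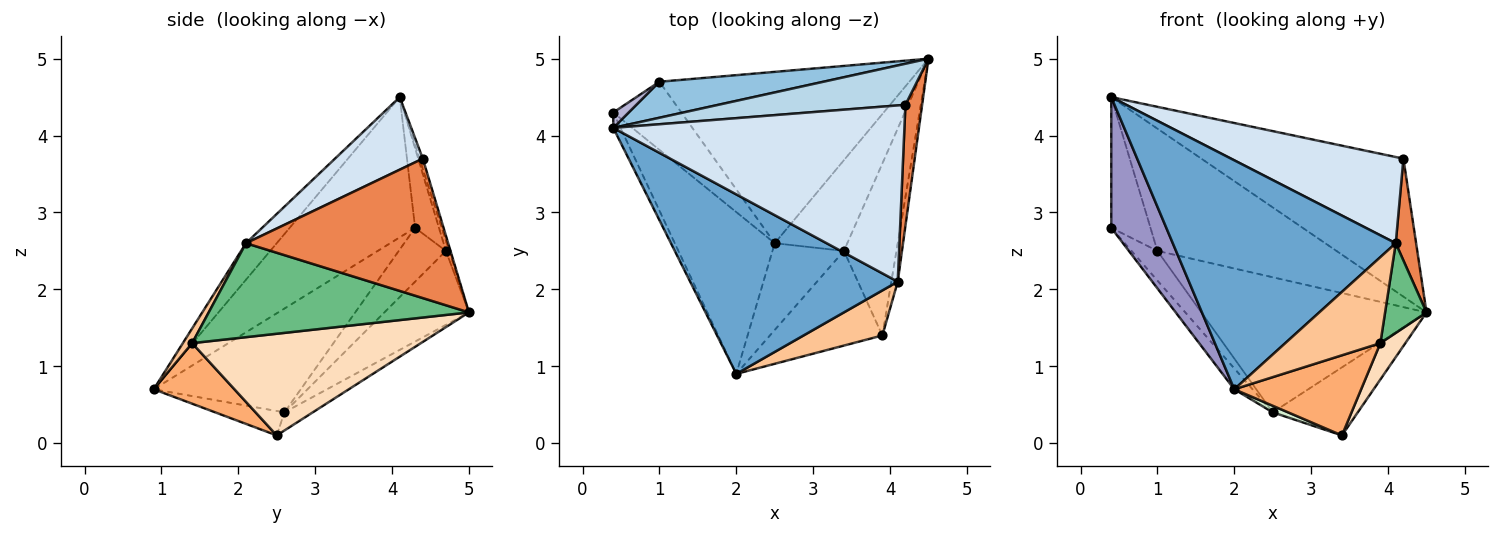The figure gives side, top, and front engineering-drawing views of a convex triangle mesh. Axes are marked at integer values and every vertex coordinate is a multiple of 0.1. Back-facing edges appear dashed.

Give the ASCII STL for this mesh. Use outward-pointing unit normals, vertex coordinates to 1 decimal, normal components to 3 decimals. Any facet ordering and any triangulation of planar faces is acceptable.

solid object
 facet normal -0.108 -0.782 0.613
  outer loop
   vertex 4.1 2.1 2.6
   vertex 0.4 4.1 4.5
   vertex 2.0 0.9 0.7
  endloop
 endfacet
 facet normal -0.018 0.959 0.282
  outer loop
   vertex 1.0 4.7 2.5
   vertex 0.4 4.1 4.5
   vertex 4.5 5.0 1.7
  endloop
 endfacet
 facet normal -0.016 0.958 0.285
  outer loop
   vertex 4.2 4.4 3.7
   vertex 4.5 5.0 1.7
   vertex 0.4 4.1 4.5
  endloop
 endfacet
 facet normal 0.218 -0.429 0.877
  outer loop
   vertex 4.2 4.4 3.7
   vertex 0.4 4.1 4.5
   vertex 4.1 2.1 2.6
  endloop
 endfacet
 facet normal 0.988 -0.100 0.118
  outer loop
   vertex 4.2 4.4 3.7
   vertex 4.1 2.1 2.6
   vertex 4.5 5.0 1.7
  endloop
 endfacet
 facet normal 0.380 -0.597 -0.706
  outer loop
   vertex 3.9 1.4 1.3
   vertex 2.0 0.9 0.7
   vertex 3.4 2.5 0.1
  endloop
 endfacet
 facet normal 0.086 -0.883 0.462
  outer loop
   vertex 3.9 1.4 1.3
   vertex 4.1 2.1 2.6
   vertex 2.0 0.9 0.7
  endloop
 endfacet
 facet normal 0.884 -0.097 -0.457
  outer loop
   vertex 3.9 1.4 1.3
   vertex 3.4 2.5 0.1
   vertex 4.5 5.0 1.7
  endloop
 endfacet
 facet normal 0.985 -0.157 -0.067
  outer loop
   vertex 3.9 1.4 1.3
   vertex 4.5 5.0 1.7
   vertex 4.1 2.1 2.6
  endloop
 endfacet
 facet normal -0.196 0.588 -0.784
  outer loop
   vertex 2.5 2.6 0.4
   vertex 4.5 5.0 1.7
   vertex 3.4 2.5 0.1
  endloop
 endfacet
 facet normal -0.227 0.603 -0.765
  outer loop
   vertex 2.5 2.6 0.4
   vertex 1.0 4.7 2.5
   vertex 4.5 5.0 1.7
  endloop
 endfacet
 facet normal -0.323 -0.072 -0.944
  outer loop
   vertex 2.5 2.6 0.4
   vertex 3.4 2.5 0.1
   vertex 2.0 0.9 0.7
  endloop
 endfacet
 facet normal -0.915 -0.401 -0.047
  outer loop
   vertex 0.4 4.3 2.8
   vertex 2.0 0.9 0.7
   vertex 0.4 4.1 4.5
  endloop
 endfacet
 facet normal -0.517 0.850 0.100
  outer loop
   vertex 0.4 4.3 2.8
   vertex 0.4 4.1 4.5
   vertex 1.0 4.7 2.5
  endloop
 endfacet
 facet normal -0.717 0.089 -0.691
  outer loop
   vertex 0.4 4.3 2.8
   vertex 2.5 2.6 0.4
   vertex 2.0 0.9 0.7
  endloop
 endfacet
 facet normal -0.587 0.323 -0.742
  outer loop
   vertex 0.4 4.3 2.8
   vertex 1.0 4.7 2.5
   vertex 2.5 2.6 0.4
  endloop
 endfacet
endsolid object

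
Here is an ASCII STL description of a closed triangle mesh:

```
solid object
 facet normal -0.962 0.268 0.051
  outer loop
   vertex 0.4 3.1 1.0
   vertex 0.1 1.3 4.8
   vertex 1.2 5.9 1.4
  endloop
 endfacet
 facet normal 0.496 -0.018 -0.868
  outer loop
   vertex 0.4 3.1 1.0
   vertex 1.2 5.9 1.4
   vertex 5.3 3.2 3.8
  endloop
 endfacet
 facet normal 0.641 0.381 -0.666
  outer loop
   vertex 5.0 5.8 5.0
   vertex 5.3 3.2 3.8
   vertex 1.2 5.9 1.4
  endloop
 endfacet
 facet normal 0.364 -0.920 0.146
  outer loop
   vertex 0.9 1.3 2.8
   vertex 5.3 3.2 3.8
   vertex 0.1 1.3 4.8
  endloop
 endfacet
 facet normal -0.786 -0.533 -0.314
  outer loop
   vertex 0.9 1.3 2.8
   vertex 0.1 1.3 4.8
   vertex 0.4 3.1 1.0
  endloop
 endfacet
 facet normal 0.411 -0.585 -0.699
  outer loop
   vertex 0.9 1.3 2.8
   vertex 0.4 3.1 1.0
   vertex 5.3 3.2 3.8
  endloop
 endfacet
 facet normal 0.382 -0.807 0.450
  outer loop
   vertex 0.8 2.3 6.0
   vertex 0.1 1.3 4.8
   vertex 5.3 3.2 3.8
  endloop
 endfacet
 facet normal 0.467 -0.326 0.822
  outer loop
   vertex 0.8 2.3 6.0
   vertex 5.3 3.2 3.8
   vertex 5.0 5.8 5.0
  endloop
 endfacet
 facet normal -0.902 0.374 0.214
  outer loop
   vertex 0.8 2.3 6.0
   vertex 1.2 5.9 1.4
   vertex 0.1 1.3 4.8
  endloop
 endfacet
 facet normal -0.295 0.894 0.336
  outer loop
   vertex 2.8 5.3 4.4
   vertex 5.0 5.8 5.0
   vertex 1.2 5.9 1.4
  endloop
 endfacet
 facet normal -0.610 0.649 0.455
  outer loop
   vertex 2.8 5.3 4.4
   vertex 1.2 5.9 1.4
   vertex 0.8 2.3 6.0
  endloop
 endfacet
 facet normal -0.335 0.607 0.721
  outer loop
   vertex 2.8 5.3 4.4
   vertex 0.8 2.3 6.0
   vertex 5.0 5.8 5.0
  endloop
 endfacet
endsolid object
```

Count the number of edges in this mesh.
18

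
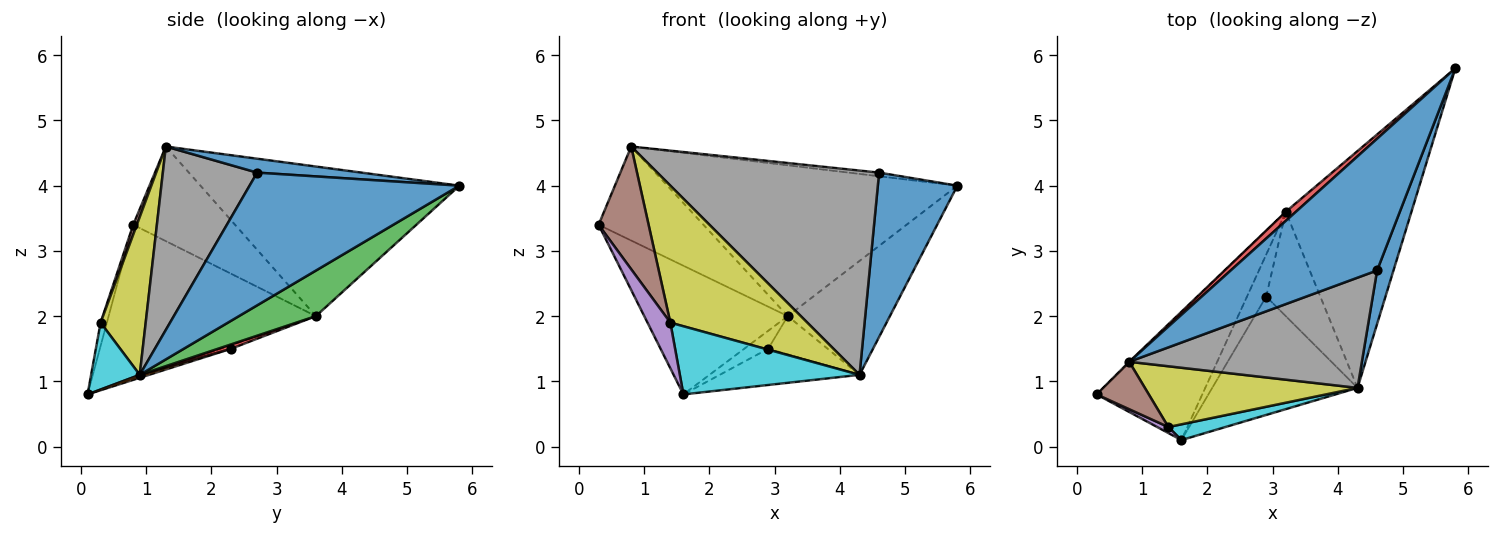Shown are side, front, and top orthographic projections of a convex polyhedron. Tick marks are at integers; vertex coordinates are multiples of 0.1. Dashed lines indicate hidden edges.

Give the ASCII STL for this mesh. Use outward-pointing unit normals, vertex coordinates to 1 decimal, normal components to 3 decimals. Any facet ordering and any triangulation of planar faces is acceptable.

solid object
 facet normal 0.095 0.028 0.995
  outer loop
   vertex 4.6 2.7 4.2
   vertex 5.8 5.8 4.0
   vertex 0.8 1.3 4.6
  endloop
 endfacet
 facet normal -0.716 0.496 -0.491
  outer loop
   vertex 3.2 3.6 2.0
   vertex 1.6 0.1 0.8
   vertex 0.3 0.8 3.4
  endloop
 endfacet
 facet normal -0.697 0.717 -0.009
  outer loop
   vertex 3.2 3.6 2.0
   vertex 0.3 0.8 3.4
   vertex 0.8 1.3 4.6
  endloop
 endfacet
 facet normal -0.665 0.745 0.045
  outer loop
   vertex 3.2 3.6 2.0
   vertex 0.8 1.3 4.6
   vertex 5.8 5.8 4.0
  endloop
 endfacet
 facet normal -0.263 -0.957 0.126
  outer loop
   vertex 1.4 0.3 1.9
   vertex 0.3 0.8 3.4
   vertex 1.6 0.1 0.8
  endloop
 endfacet
 facet normal 0.067 -0.931 0.360
  outer loop
   vertex 1.4 0.3 1.9
   vertex 0.8 1.3 4.6
   vertex 0.3 0.8 3.4
  endloop
 endfacet
 facet normal -0.167 0.387 -0.907
  outer loop
   vertex 2.9 2.3 1.5
   vertex 1.6 0.1 0.8
   vertex 3.2 3.6 2.0
  endloop
 endfacet
 facet normal 0.350 -0.824 0.445
  outer loop
   vertex 4.3 0.9 1.1
   vertex 4.6 2.7 4.2
   vertex 0.8 1.3 4.6
  endloop
 endfacet
 facet normal 0.288 -0.875 0.388
  outer loop
   vertex 4.3 0.9 1.1
   vertex 0.8 1.3 4.6
   vertex 1.4 0.3 1.9
  endloop
 endfacet
 facet normal 0.255 -0.942 0.218
  outer loop
   vertex 4.3 0.9 1.1
   vertex 1.4 0.3 1.9
   vertex 1.6 0.1 0.8
  endloop
 endfacet
 facet normal 0.929 -0.352 0.115
  outer loop
   vertex 4.3 0.9 1.1
   vertex 5.8 5.8 4.0
   vertex 4.6 2.7 4.2
  endloop
 endfacet
 facet normal 0.020 0.293 -0.956
  outer loop
   vertex 4.3 0.9 1.1
   vertex 1.6 0.1 0.8
   vertex 2.9 2.3 1.5
  endloop
 endfacet
 facet normal 0.310 0.412 -0.857
  outer loop
   vertex 4.3 0.9 1.1
   vertex 3.2 3.6 2.0
   vertex 5.8 5.8 4.0
  endloop
 endfacet
 facet normal 0.075 0.343 -0.936
  outer loop
   vertex 4.3 0.9 1.1
   vertex 2.9 2.3 1.5
   vertex 3.2 3.6 2.0
  endloop
 endfacet
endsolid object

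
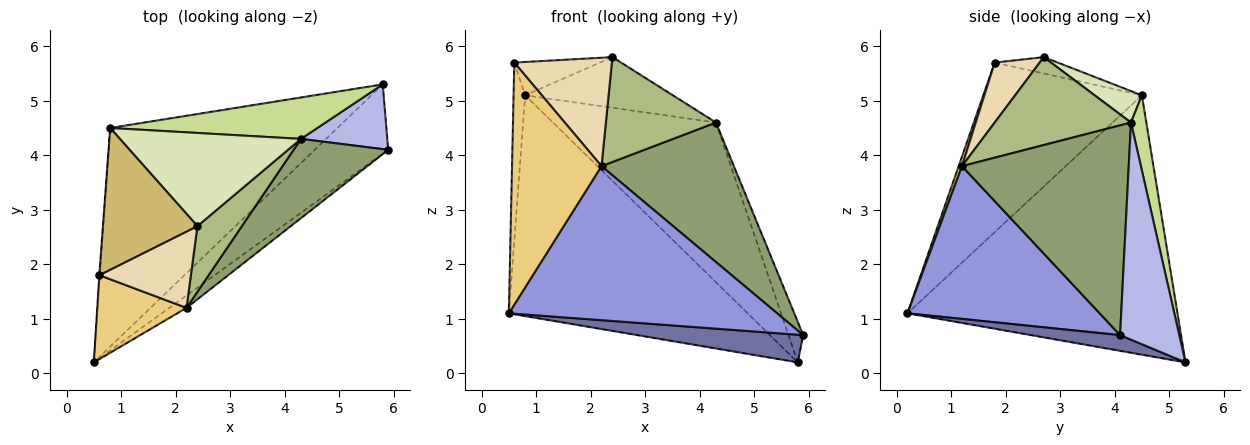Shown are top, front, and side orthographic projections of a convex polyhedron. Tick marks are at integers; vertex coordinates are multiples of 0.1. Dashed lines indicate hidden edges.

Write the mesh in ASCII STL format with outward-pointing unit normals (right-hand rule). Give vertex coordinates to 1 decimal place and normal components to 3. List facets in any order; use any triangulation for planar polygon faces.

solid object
 facet normal 0.195 -0.363 -0.911
  outer loop
   vertex 5.8 5.3 0.2
   vertex 5.9 4.1 0.7
   vertex 0.5 0.2 1.1
  endloop
 endfacet
 facet normal -0.626 0.554 -0.549
  outer loop
   vertex 0.8 4.5 5.1
   vertex 5.8 5.3 0.2
   vertex 0.5 0.2 1.1
  endloop
 endfacet
 facet normal 0.581 -0.811 -0.065
  outer loop
   vertex 2.2 1.2 3.8
   vertex 0.5 0.2 1.1
   vertex 5.9 4.1 0.7
  endloop
 endfacet
 facet normal 0.905 0.225 0.360
  outer loop
   vertex 4.3 4.3 4.6
   vertex 5.9 4.1 0.7
   vertex 5.8 5.3 0.2
  endloop
 endfacet
 facet normal 0.739 -0.586 0.333
  outer loop
   vertex 4.3 4.3 4.6
   vertex 2.2 1.2 3.8
   vertex 5.9 4.1 0.7
  endloop
 endfacet
 facet normal 0.724 -0.585 0.366
  outer loop
   vertex 4.3 4.3 4.6
   vertex 2.4 2.7 5.8
   vertex 2.2 1.2 3.8
  endloop
 endfacet
 facet normal 0.091 0.964 0.250
  outer loop
   vertex 4.3 4.3 4.6
   vertex 5.8 5.3 0.2
   vertex 0.8 4.5 5.1
  endloop
 endfacet
 facet normal 0.151 0.472 0.869
  outer loop
   vertex 4.3 4.3 4.6
   vertex 0.8 4.5 5.1
   vertex 2.4 2.7 5.8
  endloop
 endfacet
 facet normal -0.997 0.073 -0.004
  outer loop
   vertex 0.6 1.8 5.7
   vertex 0.8 4.5 5.1
   vertex 0.5 0.2 1.1
  endloop
 endfacet
 facet normal -0.166 0.226 0.960
  outer loop
   vertex 0.6 1.8 5.7
   vertex 2.4 2.7 5.8
   vertex 0.8 4.5 5.1
  endloop
 endfacet
 facet normal 0.035 -0.944 0.328
  outer loop
   vertex 0.6 1.8 5.7
   vertex 0.5 0.2 1.1
   vertex 2.2 1.2 3.8
  endloop
 endfacet
 facet normal 0.353 -0.765 0.539
  outer loop
   vertex 0.6 1.8 5.7
   vertex 2.2 1.2 3.8
   vertex 2.4 2.7 5.8
  endloop
 endfacet
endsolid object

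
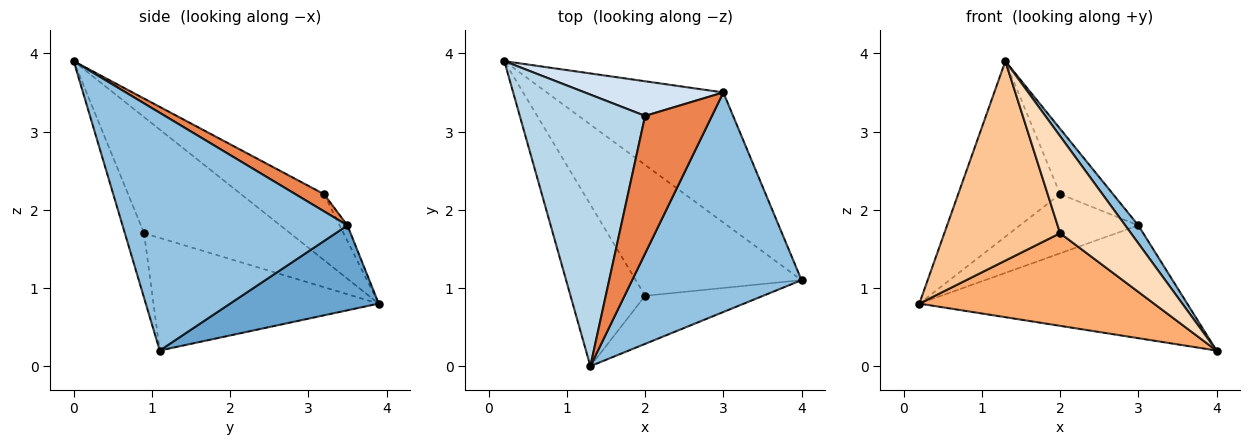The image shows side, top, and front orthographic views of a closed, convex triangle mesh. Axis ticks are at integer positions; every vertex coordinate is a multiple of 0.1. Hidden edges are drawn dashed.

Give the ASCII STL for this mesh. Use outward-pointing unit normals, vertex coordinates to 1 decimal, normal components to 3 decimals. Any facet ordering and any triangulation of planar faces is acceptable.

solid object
 facet normal 0.342 0.616 -0.710
  outer loop
   vertex 3.0 3.5 1.8
   vertex 4.0 1.1 0.2
   vertex 0.2 3.9 0.8
  endloop
 endfacet
 facet normal 0.814 -0.047 0.580
  outer loop
   vertex 3.0 3.5 1.8
   vertex 1.3 0.0 3.9
   vertex 4.0 1.1 0.2
  endloop
 endfacet
 facet normal -0.404 0.497 0.768
  outer loop
   vertex 2.0 3.2 2.2
   vertex 0.2 3.9 0.8
   vertex 1.3 0.0 3.9
  endloop
 endfacet
 facet normal -0.057 0.862 0.504
  outer loop
   vertex 2.0 3.2 2.2
   vertex 3.0 3.5 1.8
   vertex 0.2 3.9 0.8
  endloop
 endfacet
 facet normal 0.227 0.418 0.880
  outer loop
   vertex 2.0 3.2 2.2
   vertex 1.3 0.0 3.9
   vertex 3.0 3.5 1.8
  endloop
 endfacet
 facet normal -0.485 -0.505 -0.714
  outer loop
   vertex 2.0 0.9 1.7
   vertex 0.2 3.9 0.8
   vertex 4.0 1.1 0.2
  endloop
 endfacet
 facet normal -0.700 -0.555 -0.450
  outer loop
   vertex 2.0 0.9 1.7
   vertex 1.3 0.0 3.9
   vertex 0.2 3.9 0.8
  endloop
 endfacet
 facet normal -0.236 -0.871 -0.431
  outer loop
   vertex 2.0 0.9 1.7
   vertex 4.0 1.1 0.2
   vertex 1.3 0.0 3.9
  endloop
 endfacet
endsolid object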